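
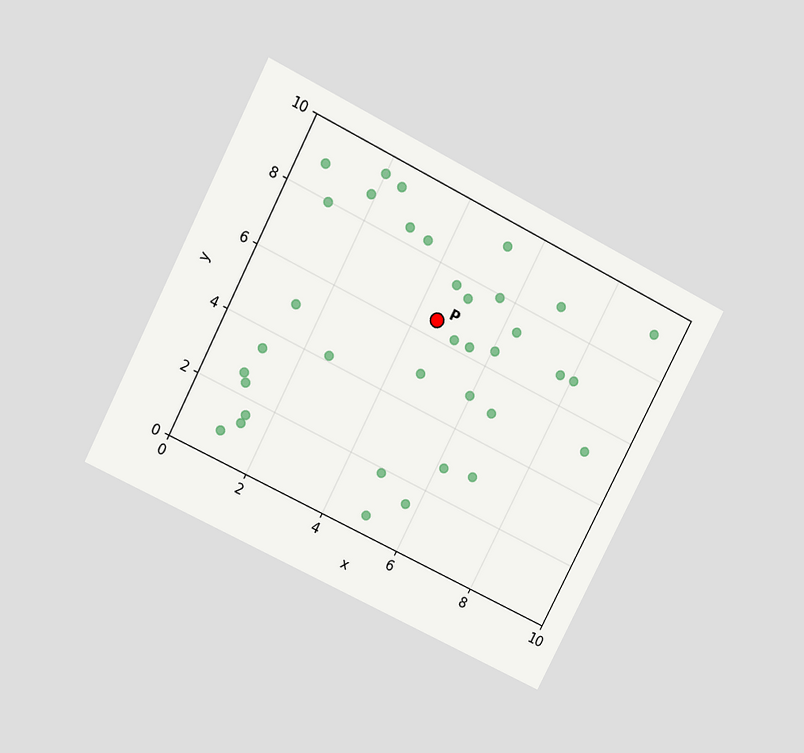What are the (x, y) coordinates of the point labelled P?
(4.5, 6.5)

The chart is tilted about 27° clockwise and viewed at a slight angle. Following the gridlines from P to each axis, P sits at (4.5, 6.5).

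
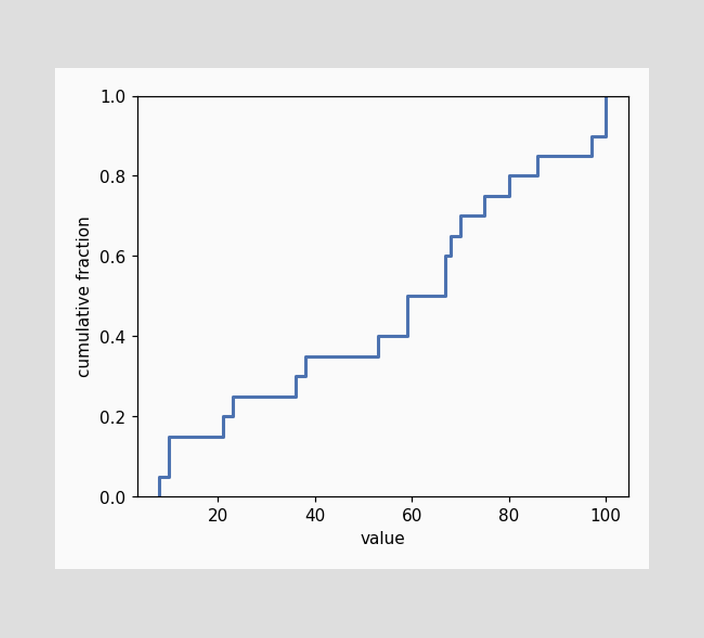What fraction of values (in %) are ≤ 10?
15%

At x=10 the ECDF step is at 15%.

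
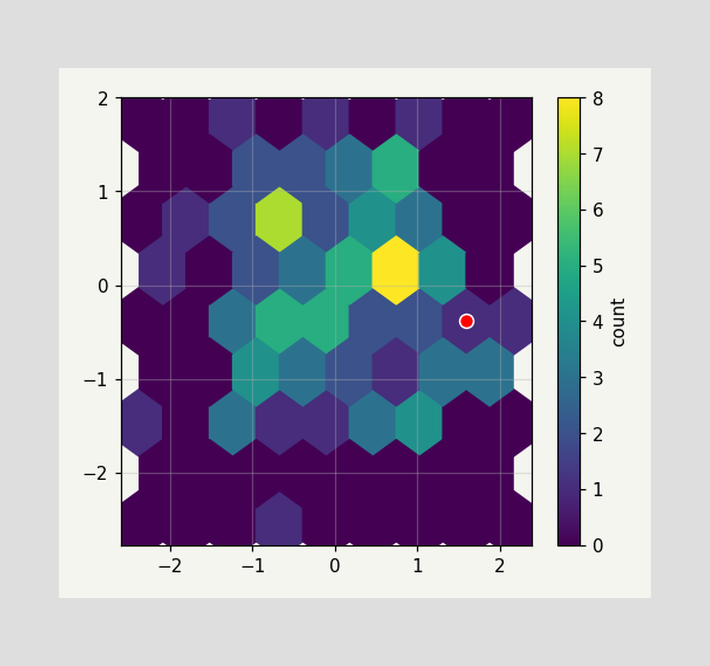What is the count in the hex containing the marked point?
The marked hex reads 1 on the colorbar.

1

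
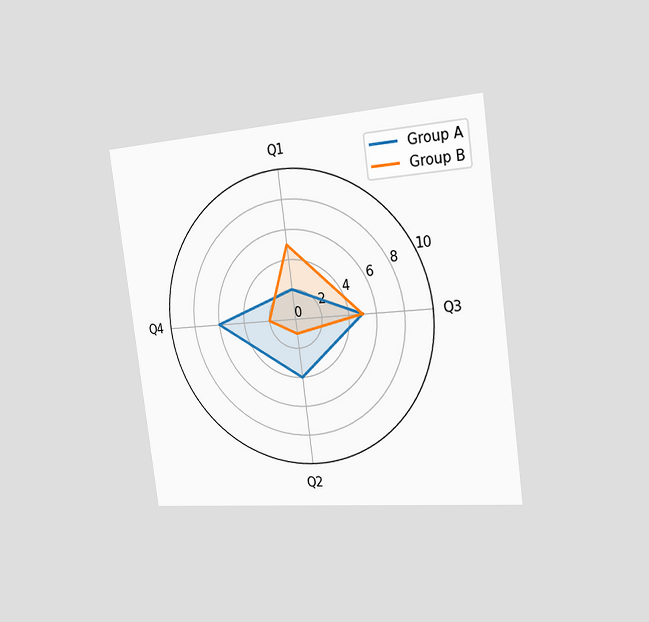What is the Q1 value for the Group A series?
2

The chart is tilted about 8° counter-clockwise and viewed slightly from the right. On the Q1 axis, Group A reaches 2.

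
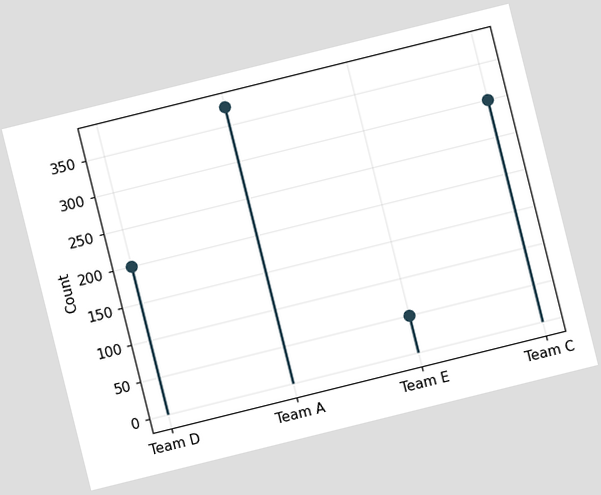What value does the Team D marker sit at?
The chart is tilted about 14° counter-clockwise. The Team D marker sits at 200.

200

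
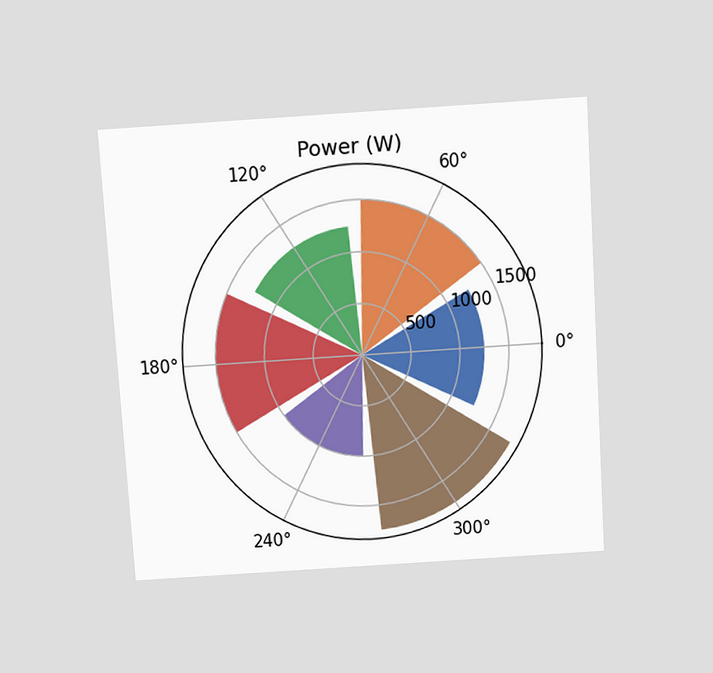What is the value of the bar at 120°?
1250W

The chart is tilted about 4° counter-clockwise and viewed slightly from above. The bar at 120° reaches 1250W on the radial axis.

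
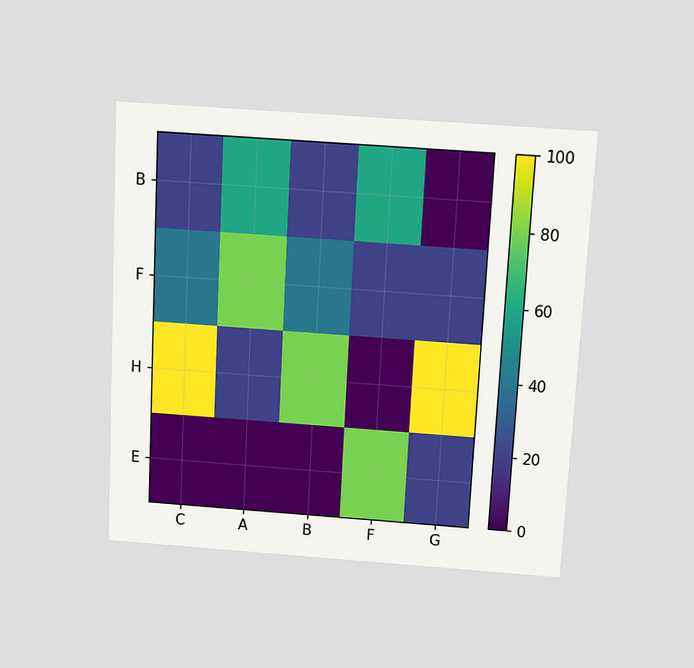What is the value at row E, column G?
The chart is tilted about 3° clockwise and viewed slightly from above. Matching cell (E, G) against the colorbar gives 20.

20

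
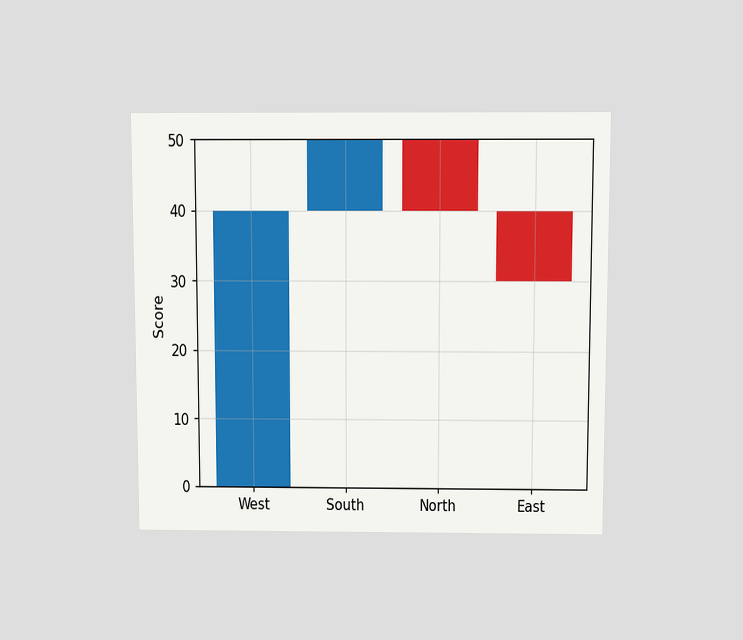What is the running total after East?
30

The chart is viewed slightly from above. After East the running total reaches 30.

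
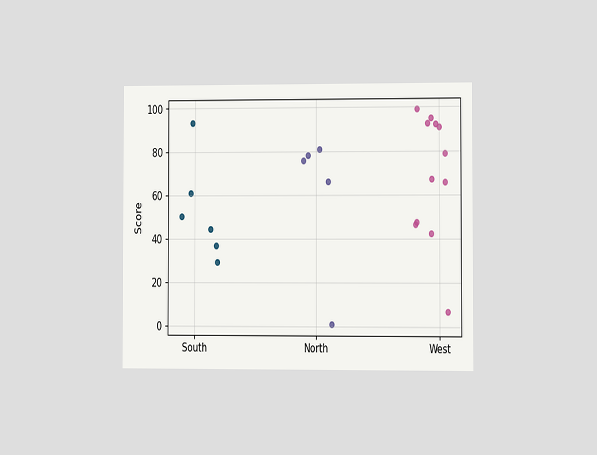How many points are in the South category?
The chart is viewed at a slight angle. Counting the markers in the South column gives 6.

6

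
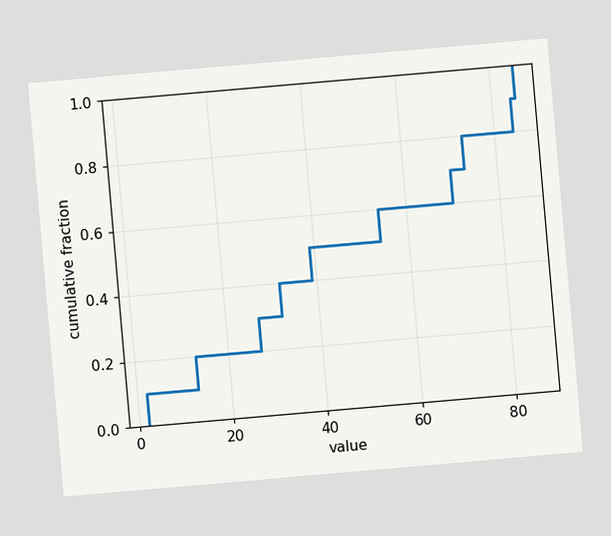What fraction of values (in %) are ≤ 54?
60%

The chart is tilted about 5° counter-clockwise. At x=54 the ECDF step is at 60%.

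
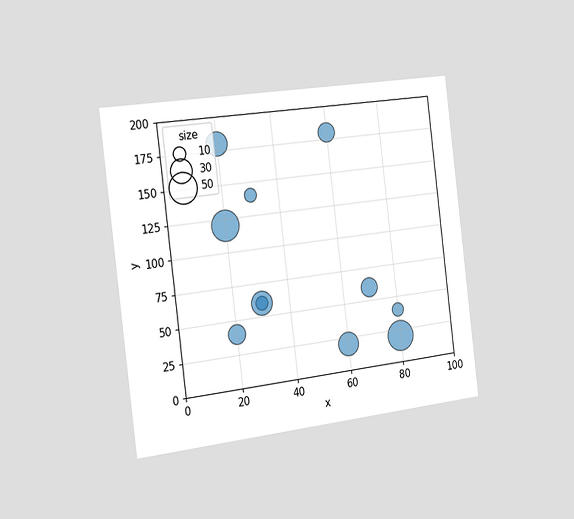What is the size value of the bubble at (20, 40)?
20

The chart is tilted about 7° counter-clockwise and viewed slightly from the left. Matching the bubble at (20, 40) against the size legend gives 20.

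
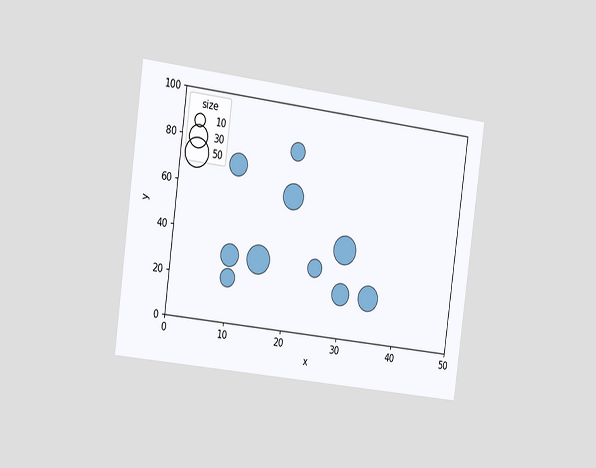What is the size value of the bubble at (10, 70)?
The chart is tilted about 8° clockwise and viewed slightly from the left. Matching the bubble at (10, 70) against the size legend gives 30.

30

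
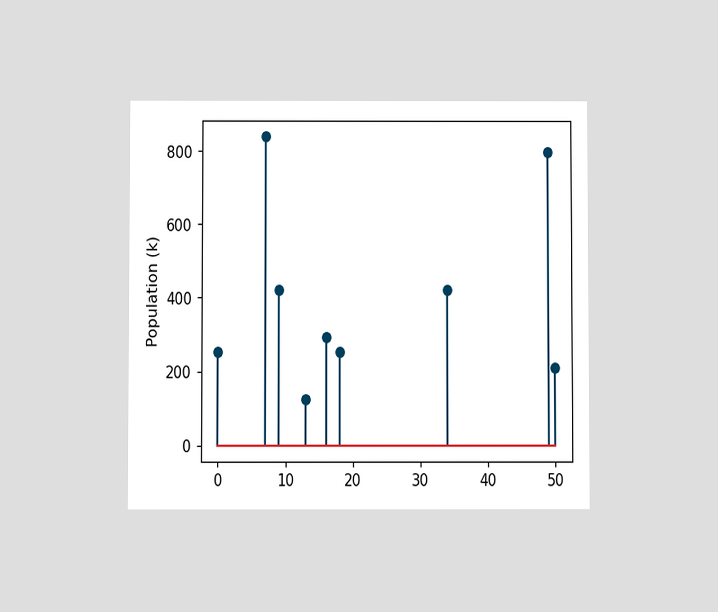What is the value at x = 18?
252k

The chart is viewed slightly from below. The stem at x=18 reaches 252k.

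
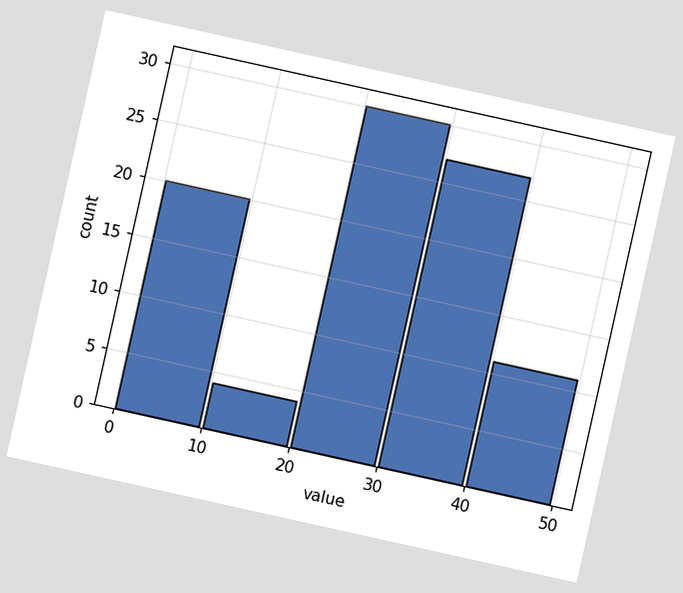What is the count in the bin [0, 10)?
The chart is tilted about 13° clockwise. The [0, 10) bin has height 20.

20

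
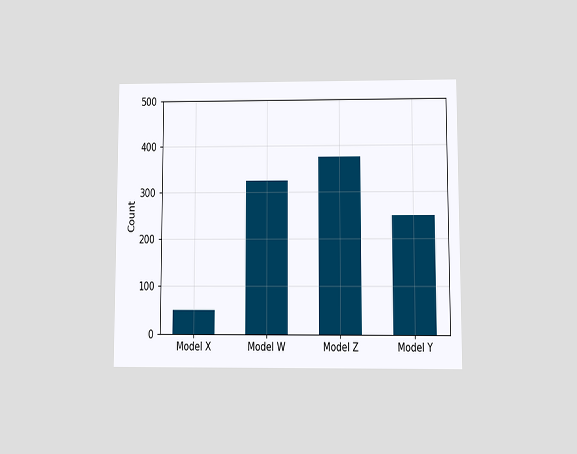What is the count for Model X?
50

The chart is viewed at a slight angle. Reading along the chart's y-axis, the Model X bar reaches 50.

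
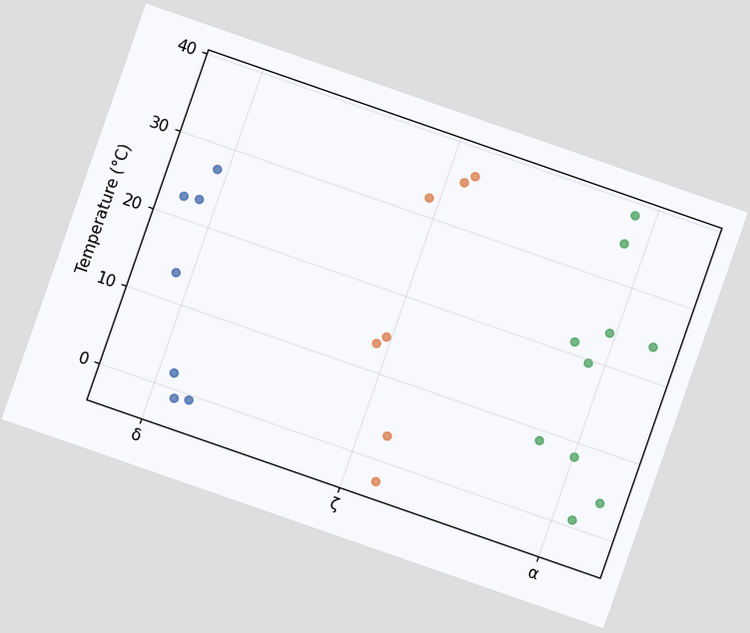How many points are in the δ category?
The chart is tilted about 19° clockwise. Counting the markers in the δ column gives 7.

7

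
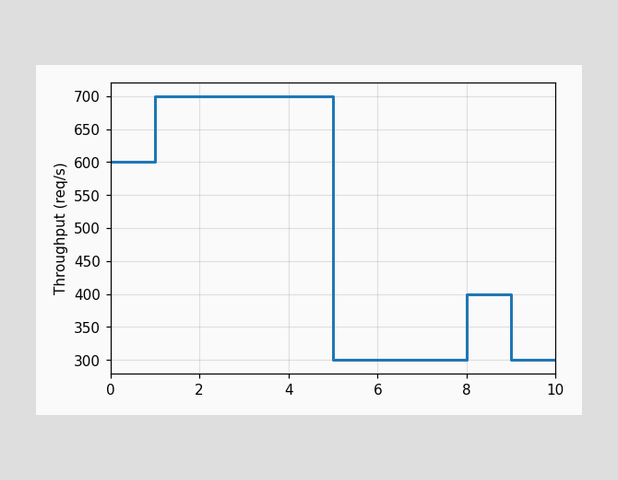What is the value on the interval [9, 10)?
300req/s

On [9, 10) the step sits at 300req/s.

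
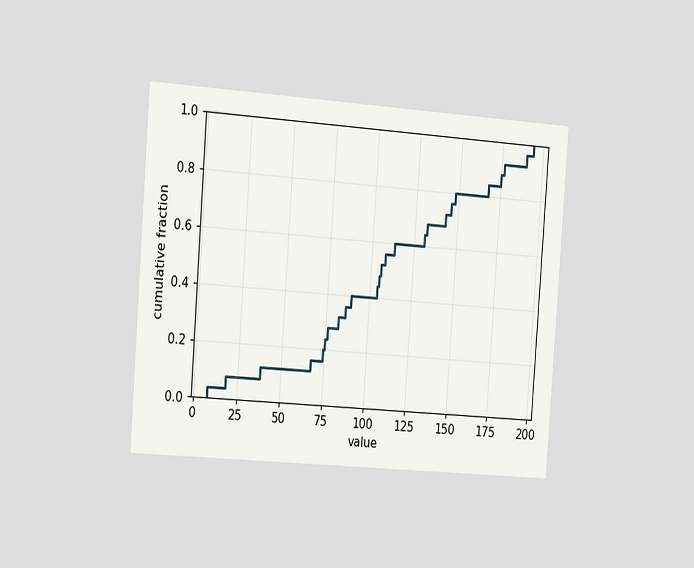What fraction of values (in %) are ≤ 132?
The chart is tilted about 4° clockwise and viewed slightly from the left. At x=132 the ECDF step is at 68%.

68%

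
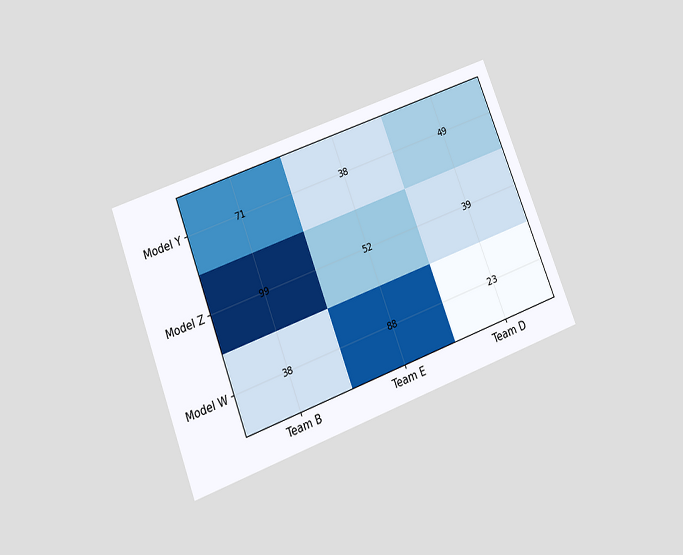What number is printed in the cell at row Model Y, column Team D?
The chart is tilted about 21° counter-clockwise and viewed slightly from below. The (Model Y, Team D) cell reads 49.

49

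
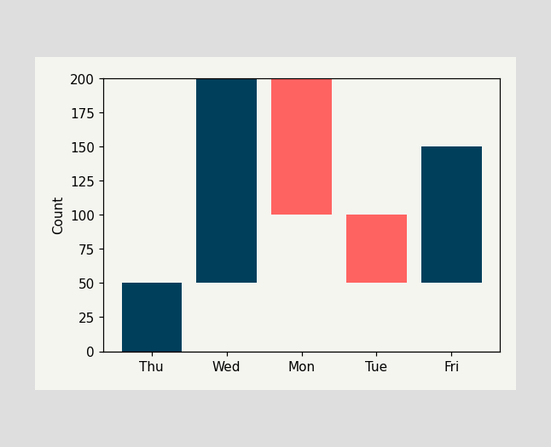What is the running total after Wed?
200

After Wed the running total reaches 200.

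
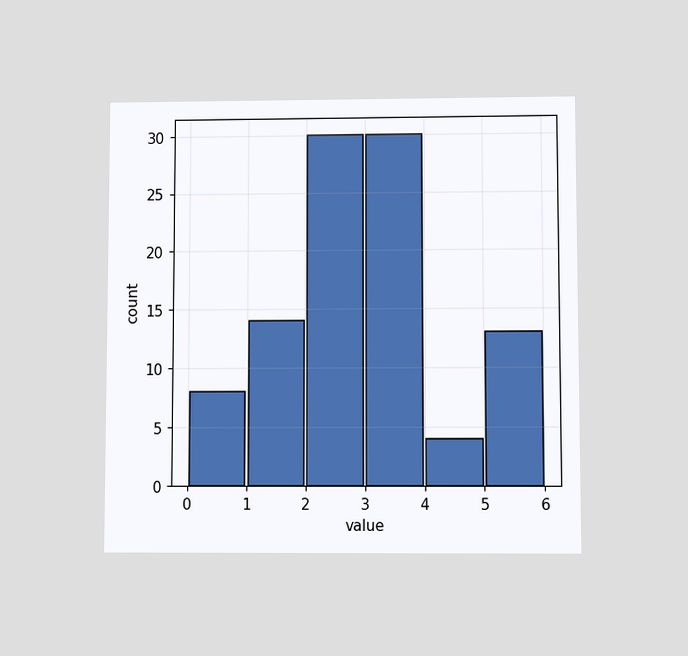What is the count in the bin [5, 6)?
13

The chart is viewed slightly from below. The [5, 6) bin has height 13.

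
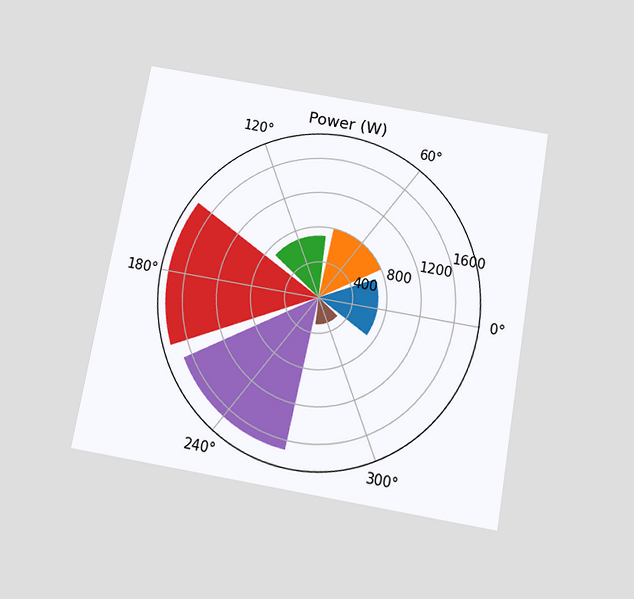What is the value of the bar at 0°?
The chart is tilted about 10° clockwise and viewed slightly from below. The bar at 0° reaches 700W on the radial axis.

700W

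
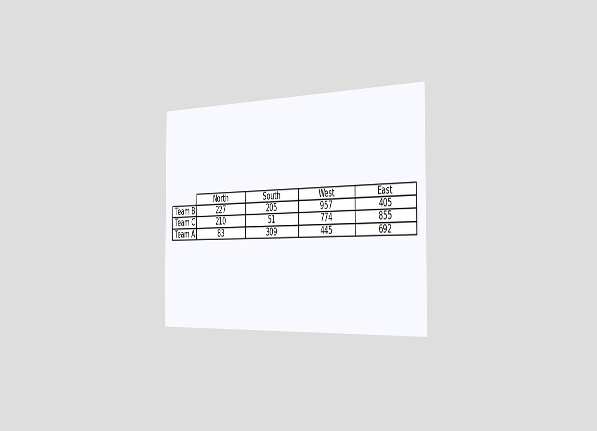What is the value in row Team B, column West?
957

The chart is viewed slightly from the right. The (Team B, West) cell reads 957.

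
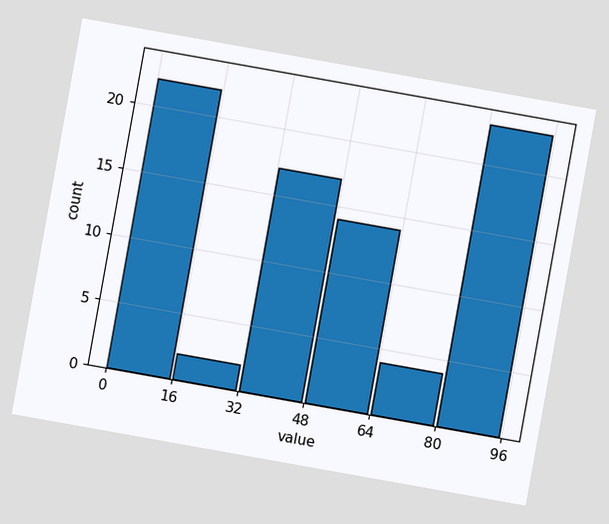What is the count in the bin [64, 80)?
4

The chart is tilted about 10° clockwise. The [64, 80) bin has height 4.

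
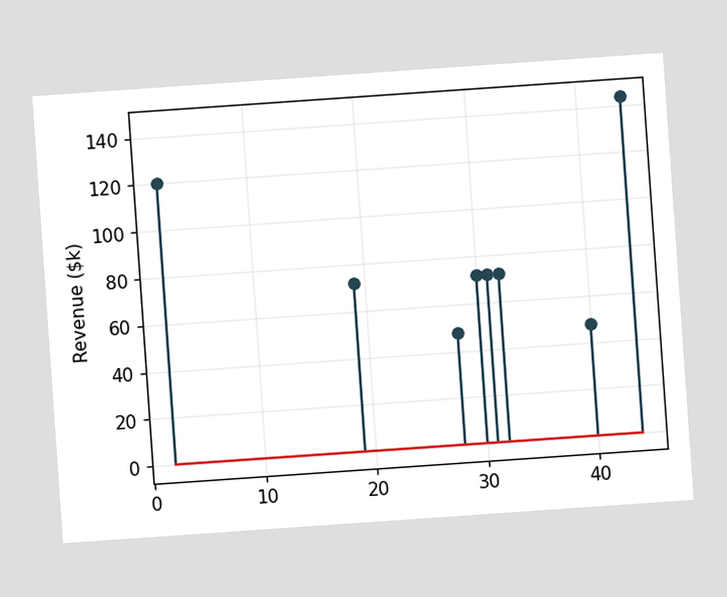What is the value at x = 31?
The chart is tilted about 4° counter-clockwise. The stem at x=31 reaches $72k.

$72k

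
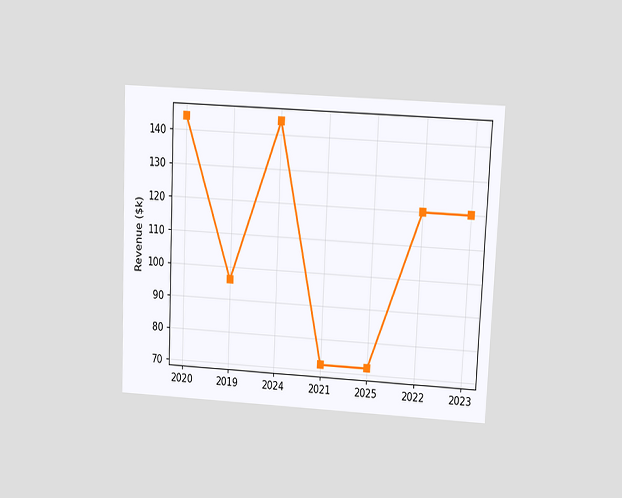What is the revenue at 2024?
The chart is tilted about 3° clockwise and viewed at a slight angle. At 2024, the line is at $144k.

$144k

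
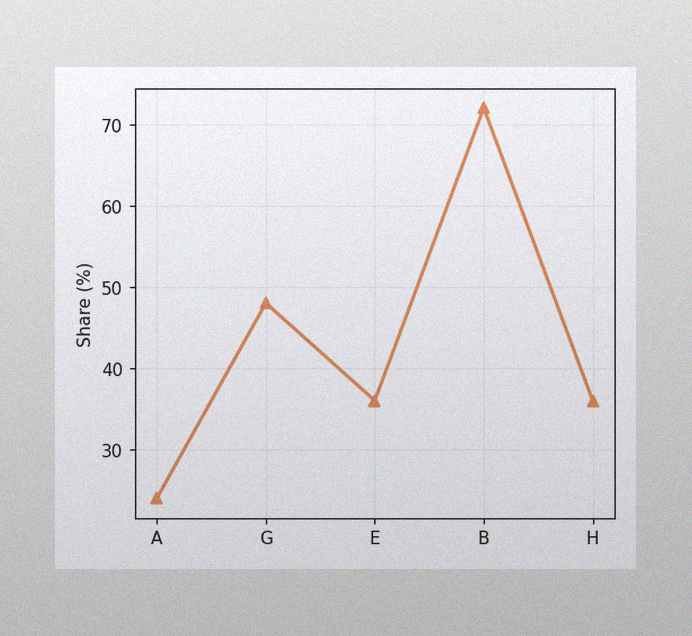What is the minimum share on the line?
24%

The image has some photo noise and uneven lighting. The lowest point is at A, and reading across to the y-axis gives 24%.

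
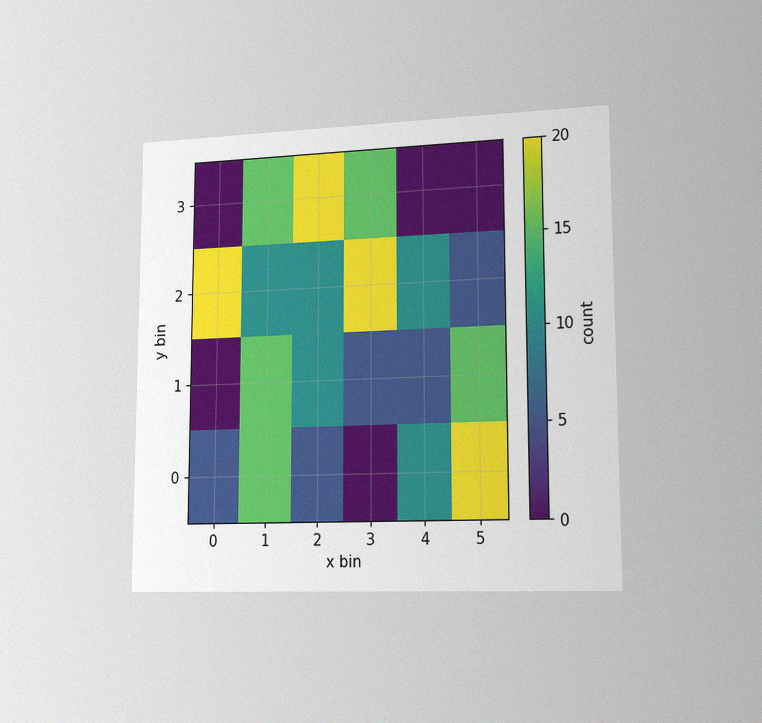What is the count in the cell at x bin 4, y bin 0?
The chart is viewed slightly from the right, with some photo noise. Matching the cell (4, 0) against the colorbar gives 10.

10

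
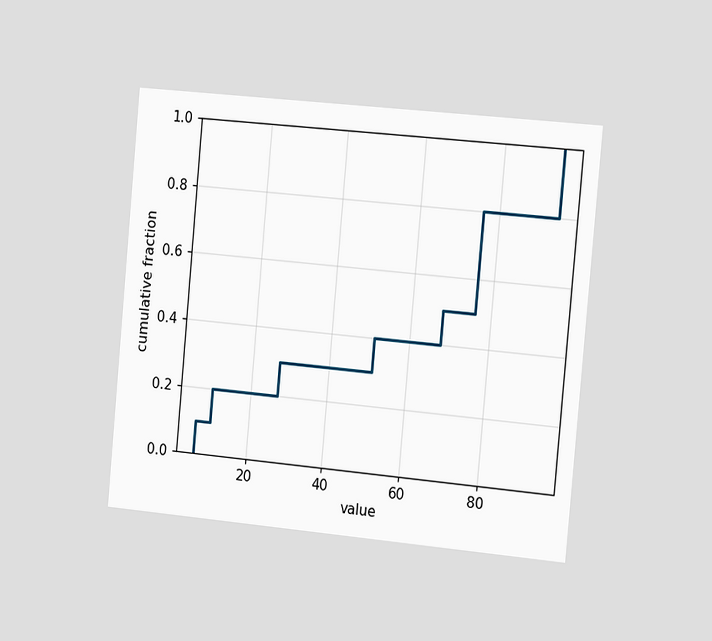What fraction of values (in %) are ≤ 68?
50%

The chart is tilted about 5° clockwise and viewed slightly from the right. At x=68 the ECDF step is at 50%.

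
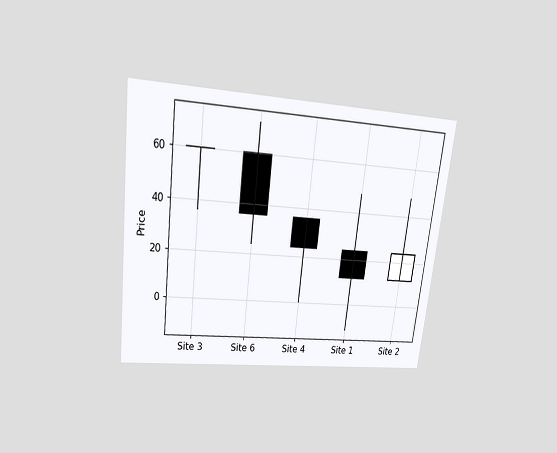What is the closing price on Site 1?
12

The chart is tilted about 7° clockwise and viewed slightly from above. The Site 1 candle closes at 12.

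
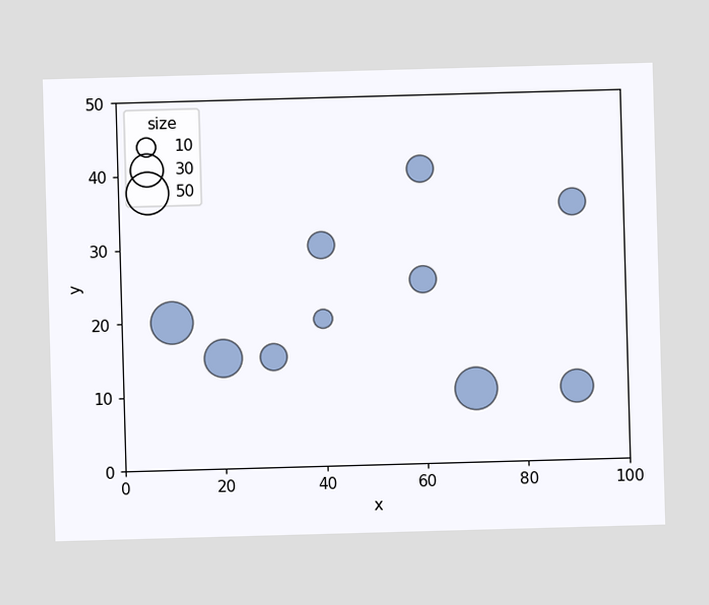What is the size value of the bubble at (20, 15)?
Matching the bubble at (20, 15) against the size legend gives 40.

40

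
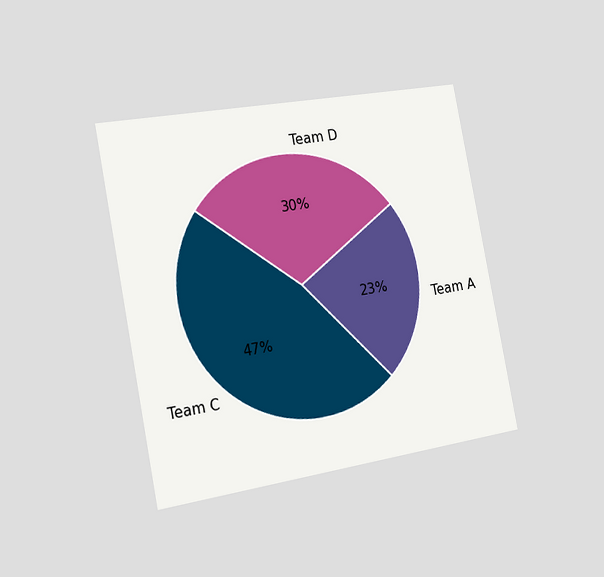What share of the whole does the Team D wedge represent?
30%

The chart is tilted about 11° counter-clockwise and viewed slightly from the left. The Team D slice takes up 30% of the pie.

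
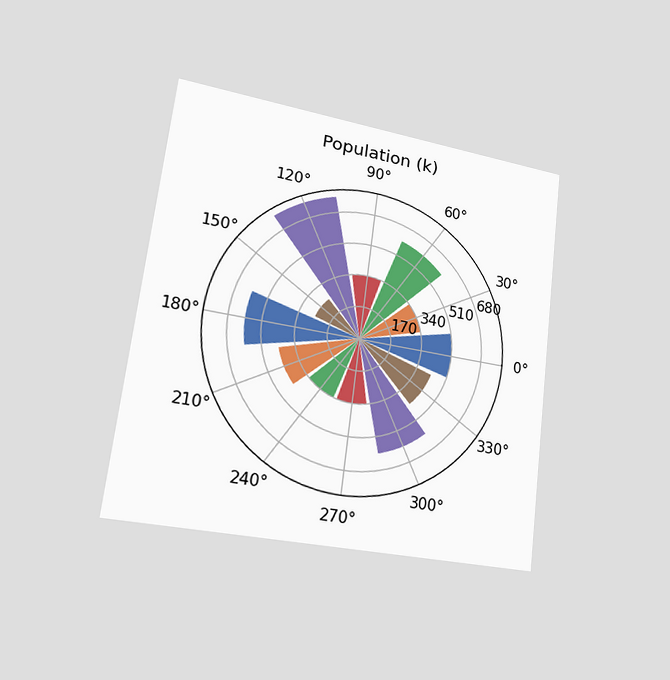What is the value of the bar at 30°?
The chart is tilted about 7° clockwise and viewed slightly from the left. The bar at 30° reaches 340k on the radial axis.

340k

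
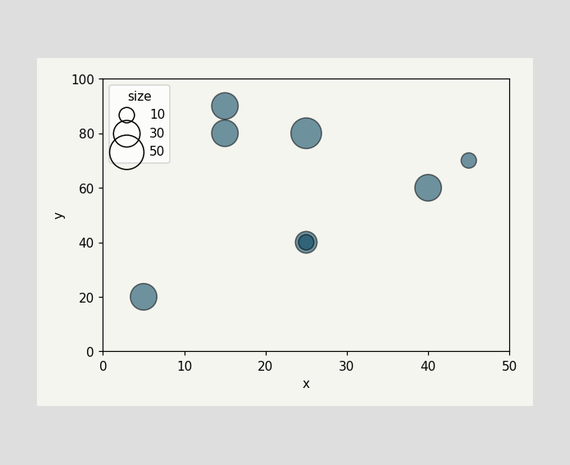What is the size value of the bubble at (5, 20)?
30

Matching the bubble at (5, 20) against the size legend gives 30.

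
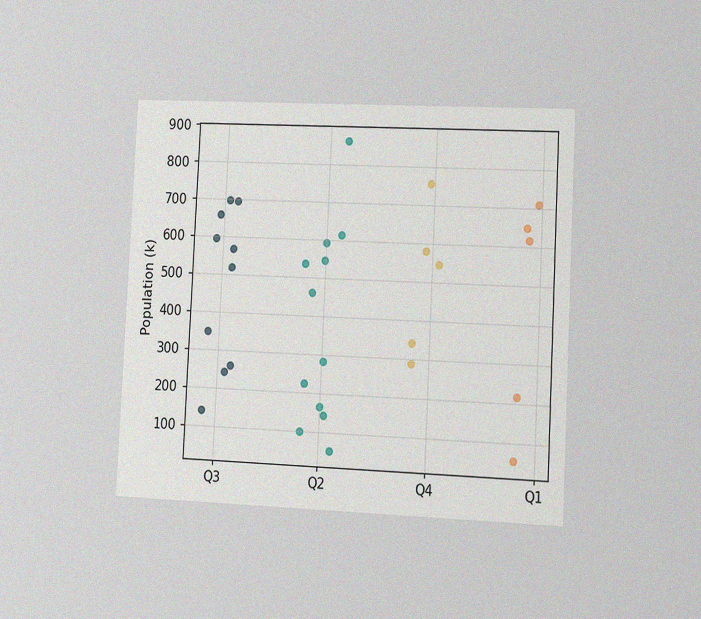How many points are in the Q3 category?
The chart is tilted about 3° clockwise and viewed slightly from the right, with some photo noise. Counting the markers in the Q3 column gives 10.

10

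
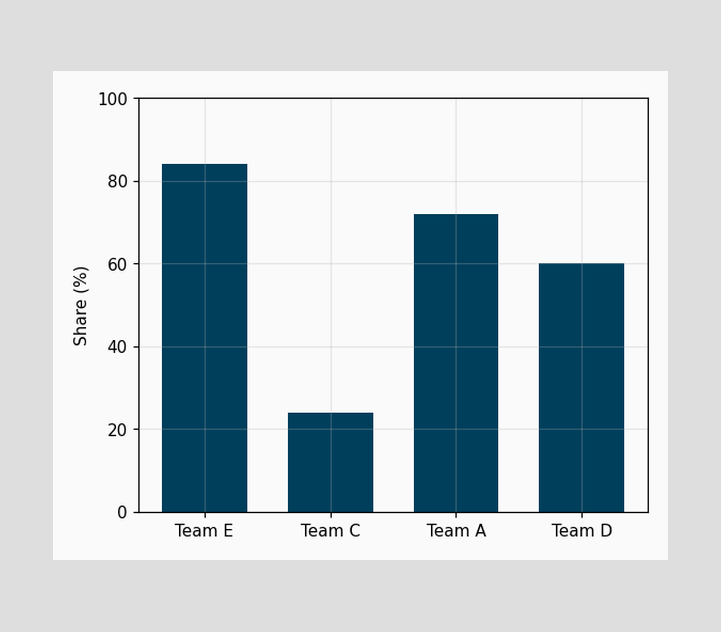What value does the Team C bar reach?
24%

Reading along the chart's y-axis, the Team C bar reaches 24%.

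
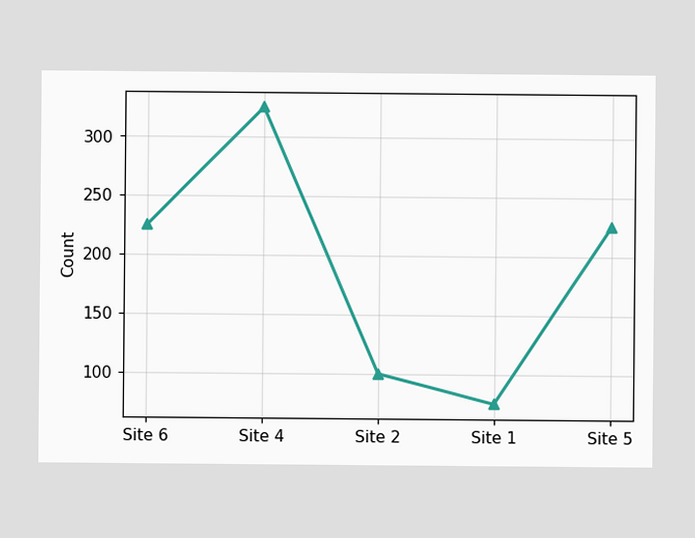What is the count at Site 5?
225

At Site 5, the line is at 225.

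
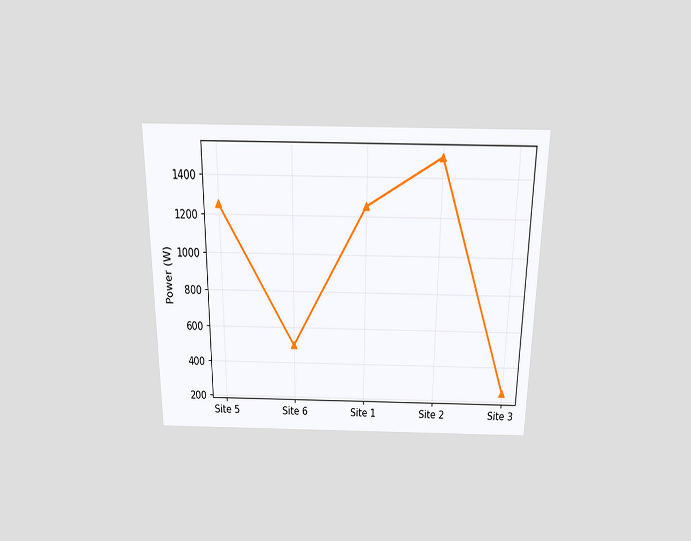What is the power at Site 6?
The chart is viewed slightly from above. At Site 6, the line is at 500W.

500W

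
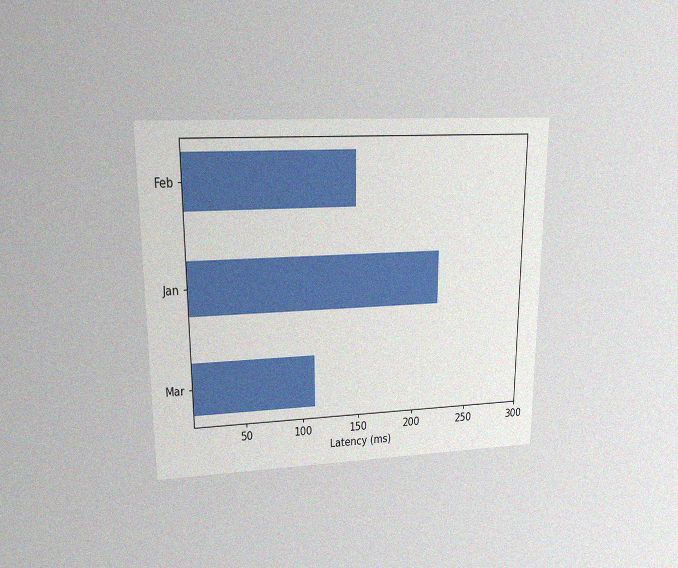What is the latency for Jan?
The chart is viewed at a slight angle, with some photo noise. Reading along the chart's x-axis, the Jan bar reaches 222ms.

222ms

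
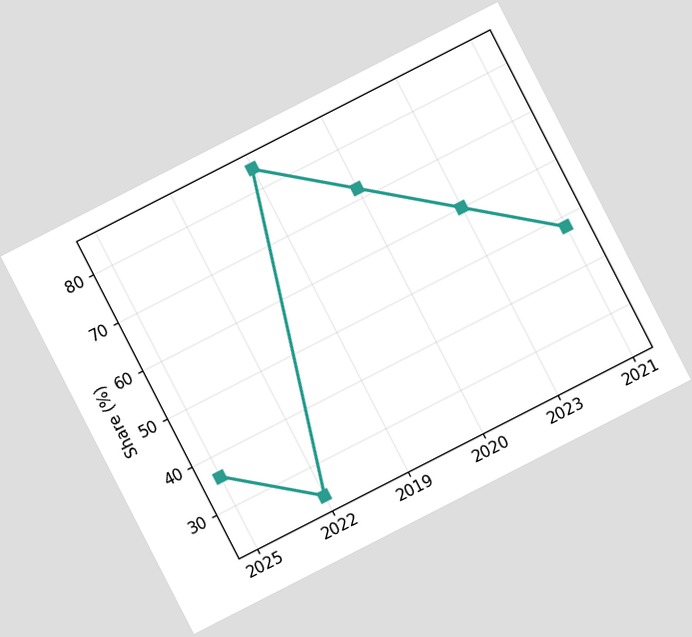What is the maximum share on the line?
84%

The chart is tilted about 27° counter-clockwise. The highest point is at 2019, and reading across to the y-axis gives 84%.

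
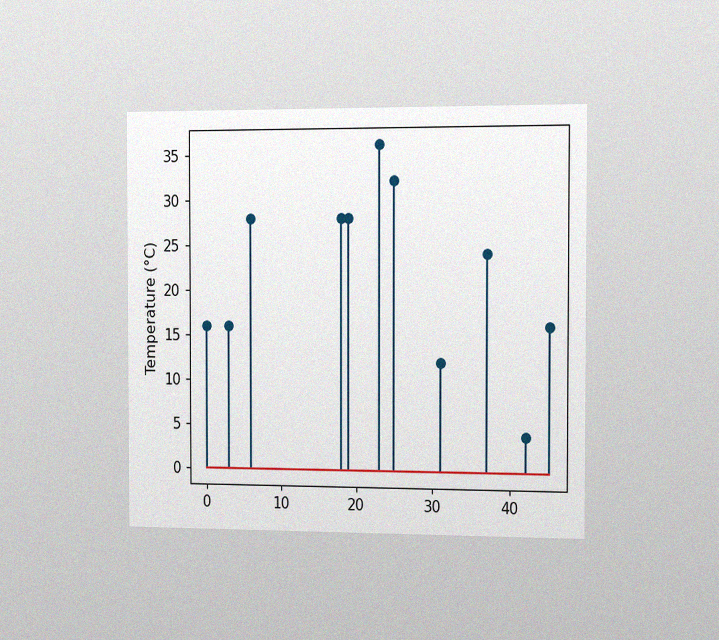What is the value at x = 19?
The chart is viewed slightly from the right, with some photo noise. The stem at x=19 reaches 28°C.

28°C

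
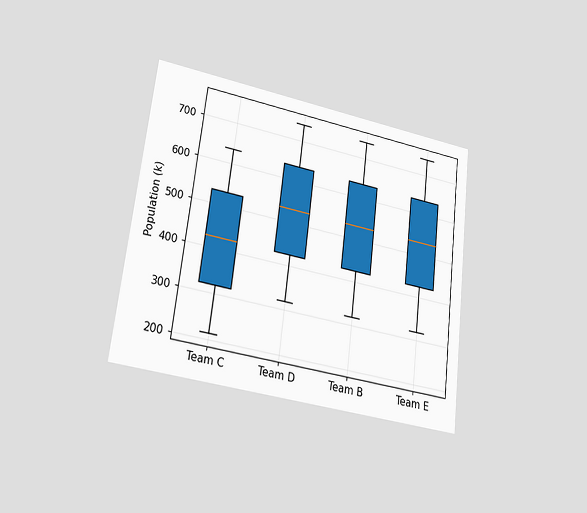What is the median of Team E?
The chart is tilted about 7° clockwise and viewed at a slight angle. The median line in the Team E box sits at 530k.

530k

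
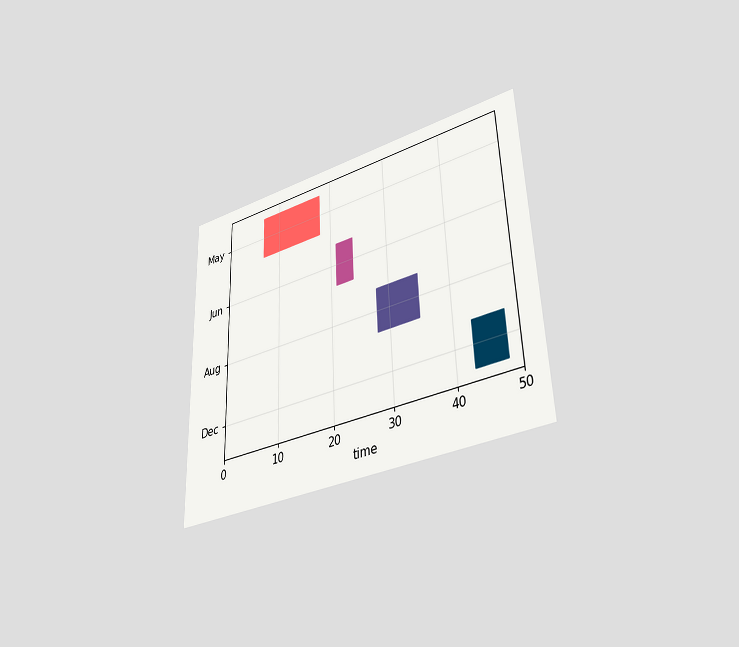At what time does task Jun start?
21

The chart is tilted about 2° counter-clockwise and viewed at a slight angle. The Jun bar begins at t=21.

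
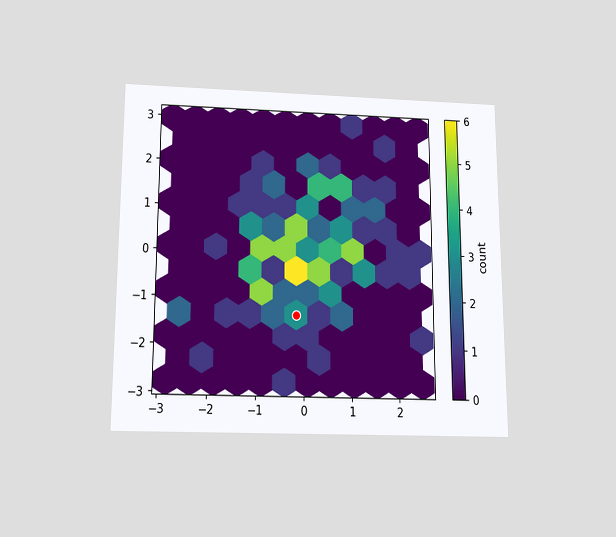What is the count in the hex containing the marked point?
The chart is viewed slightly from below. The marked hex reads 3 on the colorbar.

3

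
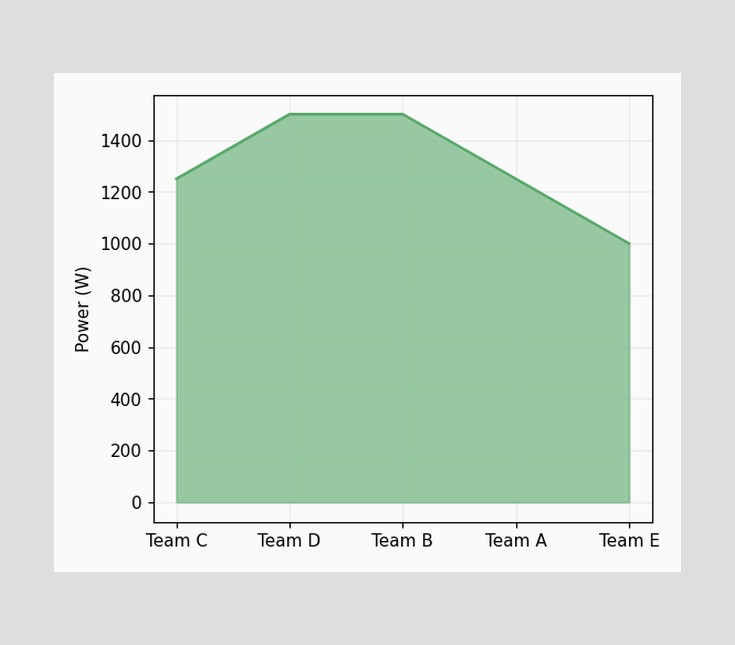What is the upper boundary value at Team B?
At Team B the upper boundary is at 1500W.

1500W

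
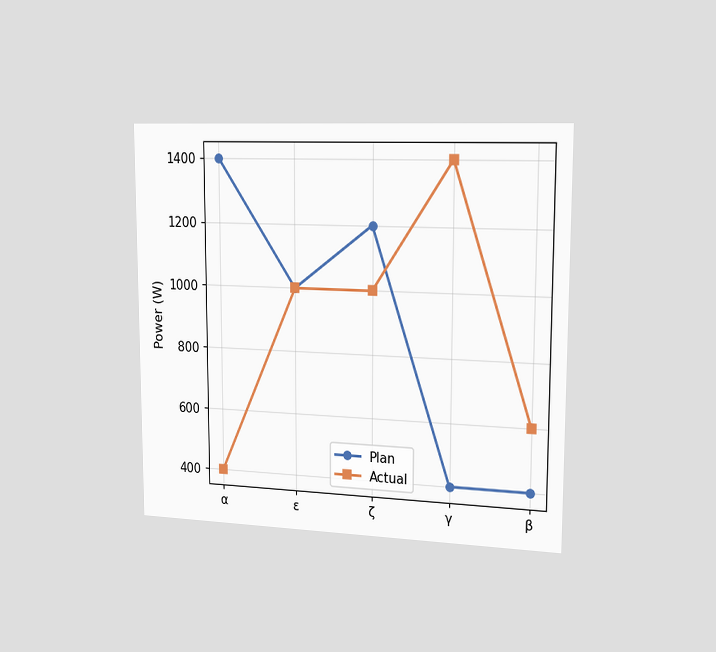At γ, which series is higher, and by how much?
Actual, by 1000W

The chart is viewed slightly from the right. At γ, Actual sits above the other line by 1000W.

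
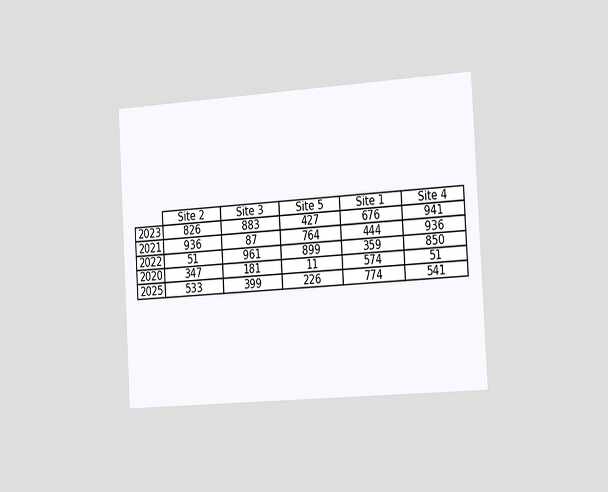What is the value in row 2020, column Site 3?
181

The chart is tilted about 3° counter-clockwise and viewed slightly from the right. The (2020, Site 3) cell reads 181.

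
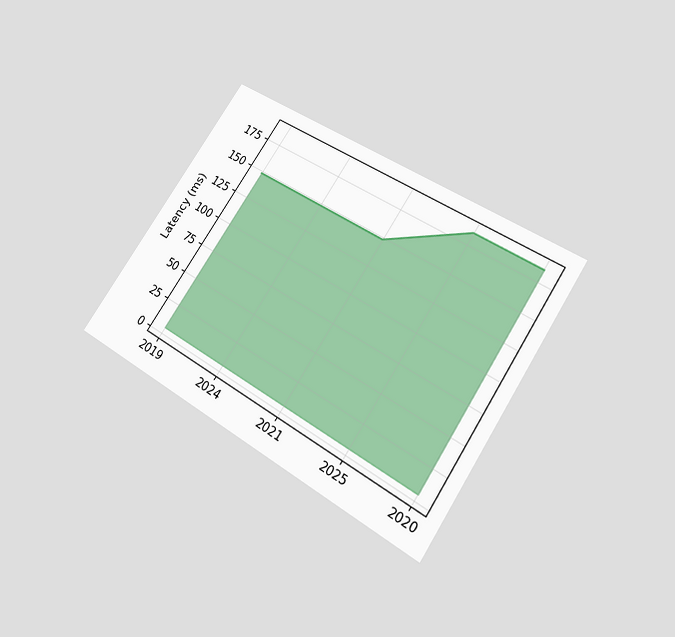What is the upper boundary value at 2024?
The chart is tilted about 33° clockwise and viewed slightly from below. At 2024 the upper boundary is at 148ms.

148ms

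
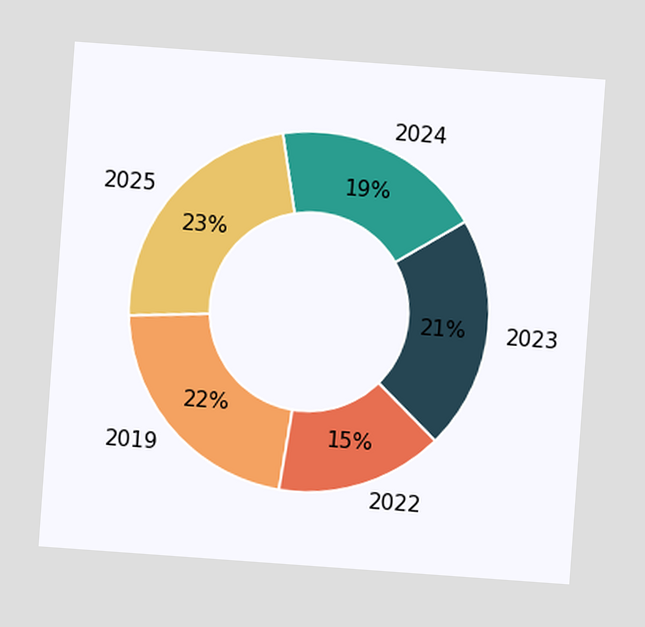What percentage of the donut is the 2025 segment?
23%

The chart is tilted about 4° clockwise. The 2025 segment takes up 23% of the ring.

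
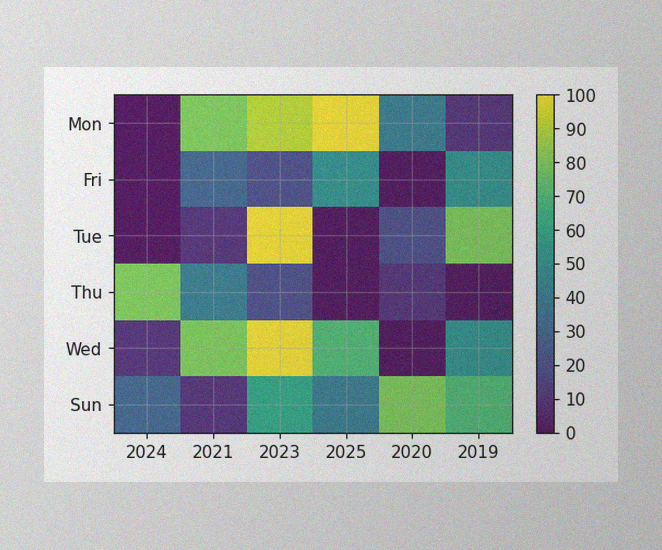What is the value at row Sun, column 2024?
30

The image has some photo noise and uneven lighting. Matching cell (Sun, 2024) against the colorbar gives 30.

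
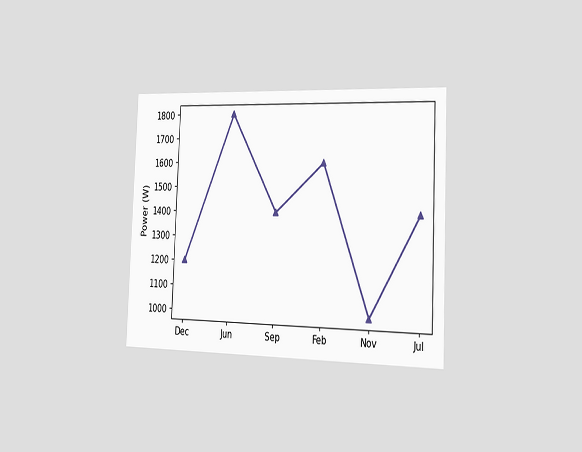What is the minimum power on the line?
1000W

The chart is tilted about 2° clockwise and viewed slightly from the right. The lowest point is at Nov, and reading across to the y-axis gives 1000W.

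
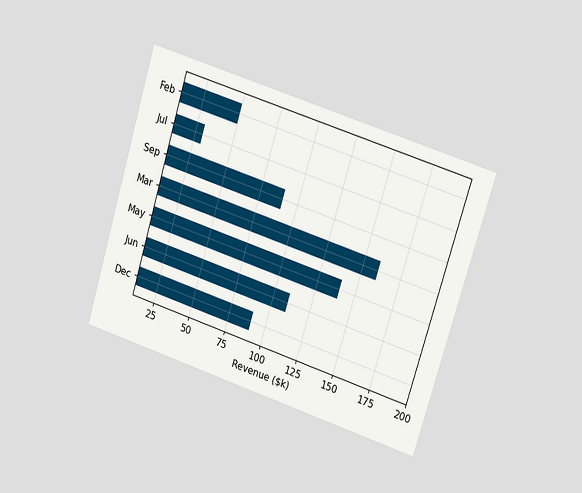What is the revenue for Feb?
The chart is tilted about 17° clockwise and viewed at a slight angle. Reading along the chart's x-axis, the Feb bar reaches $50k.

$50k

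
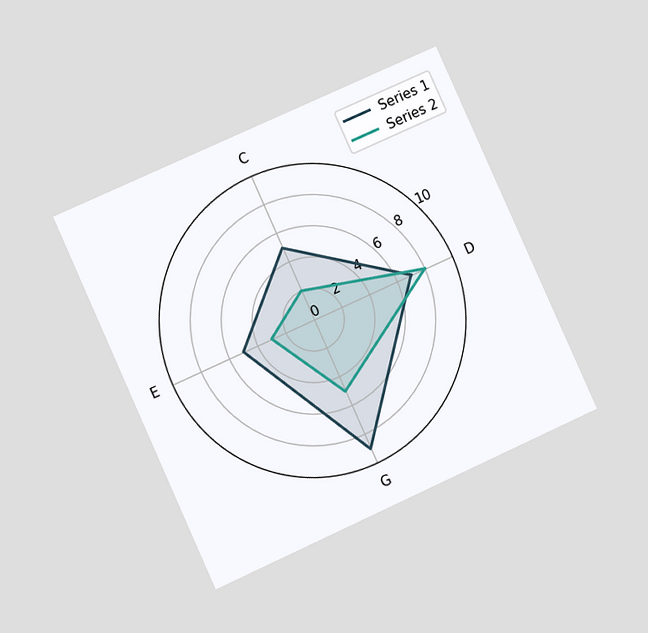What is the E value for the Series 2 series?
The chart is tilted about 24° counter-clockwise and viewed at a slight angle. On the E axis, Series 2 reaches 3.

3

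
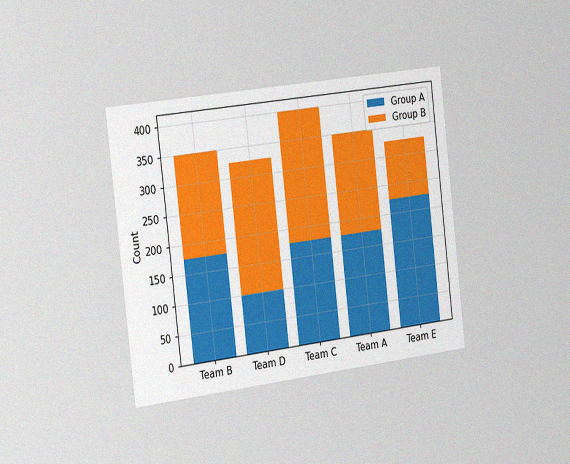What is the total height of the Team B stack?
350

The chart is tilted about 7° counter-clockwise and viewed slightly from the left, with some photo noise. The Team B stack's top reaches 350 on the y-axis.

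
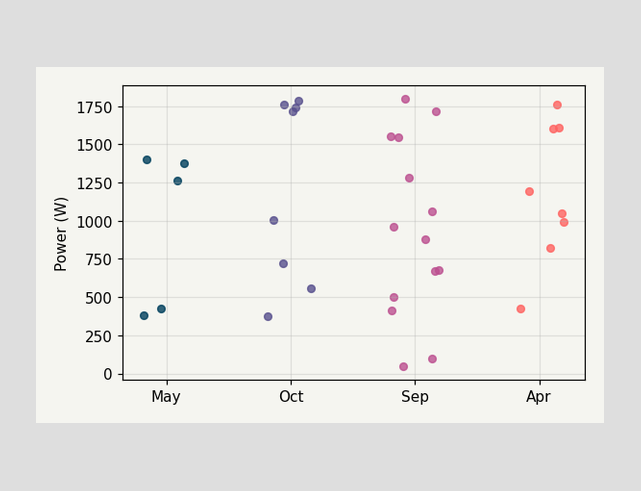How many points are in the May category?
5

Counting the markers in the May column gives 5.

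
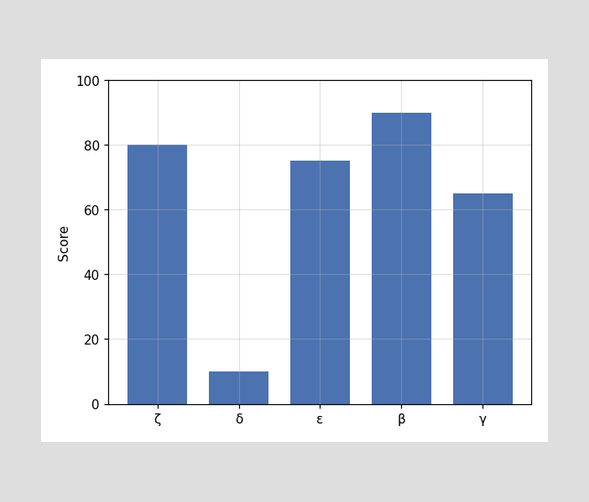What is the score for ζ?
80

Reading along the chart's y-axis, the ζ bar reaches 80.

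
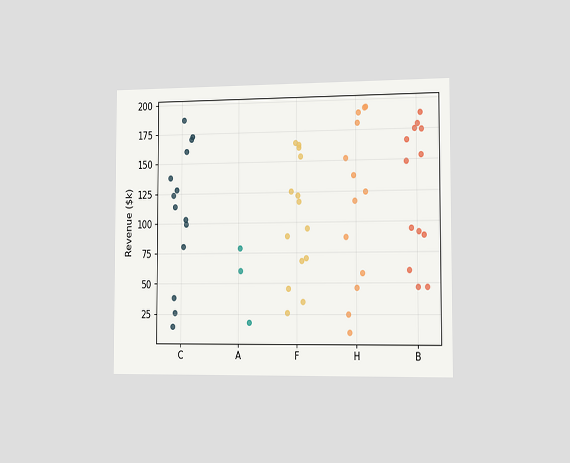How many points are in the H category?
The chart is viewed slightly from the right. Counting the markers in the H column gives 13.

13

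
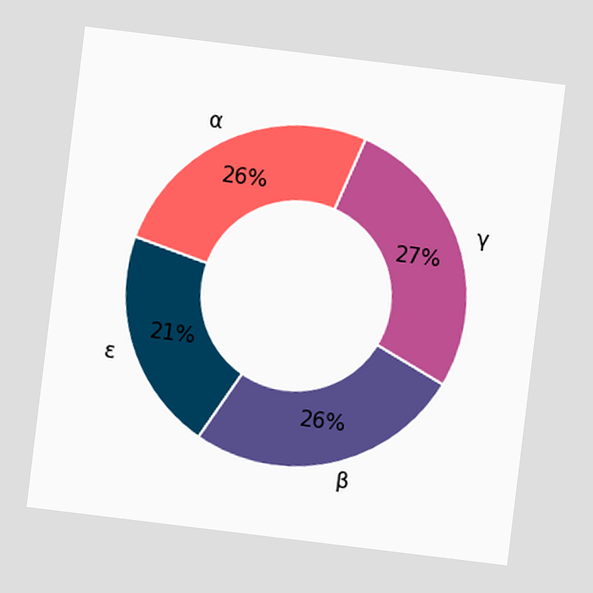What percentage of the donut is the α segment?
26%

The chart is tilted about 7° clockwise. The α segment takes up 26% of the ring.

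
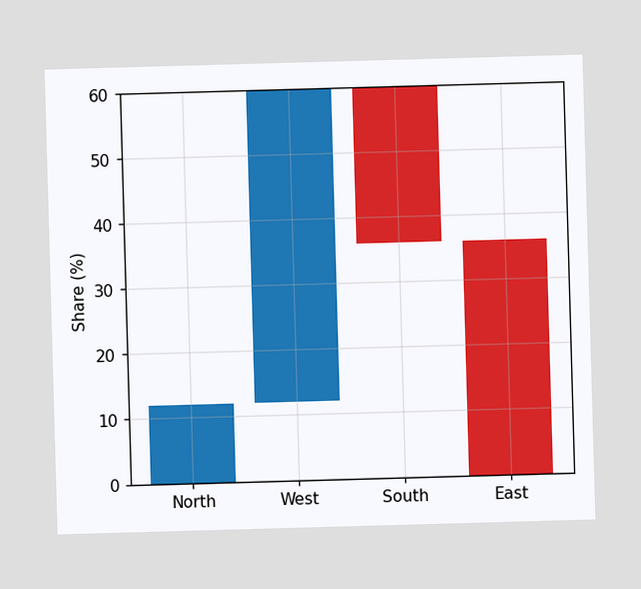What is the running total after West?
60%

After West the running total reaches 60%.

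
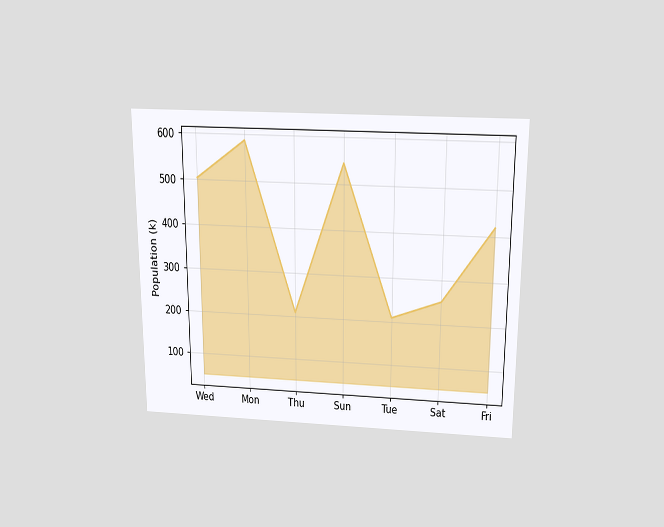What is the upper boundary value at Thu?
The chart is viewed slightly from above. At Thu the upper boundary is at 210k.

210k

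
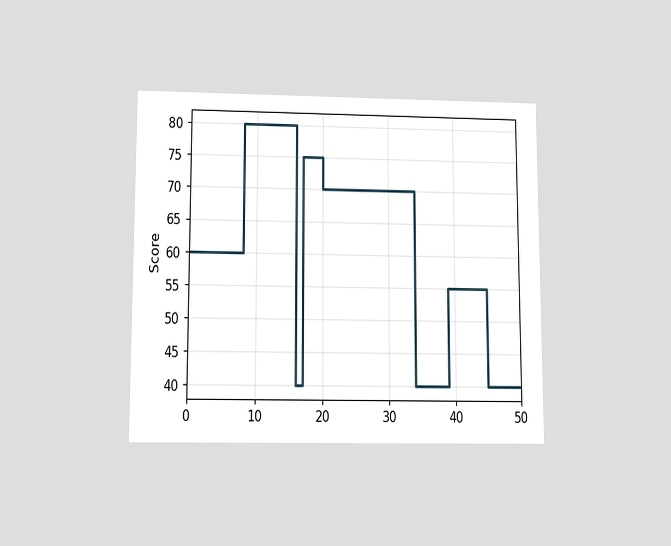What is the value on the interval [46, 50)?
The chart is viewed slightly from below. On [46, 50) the step sits at 40.

40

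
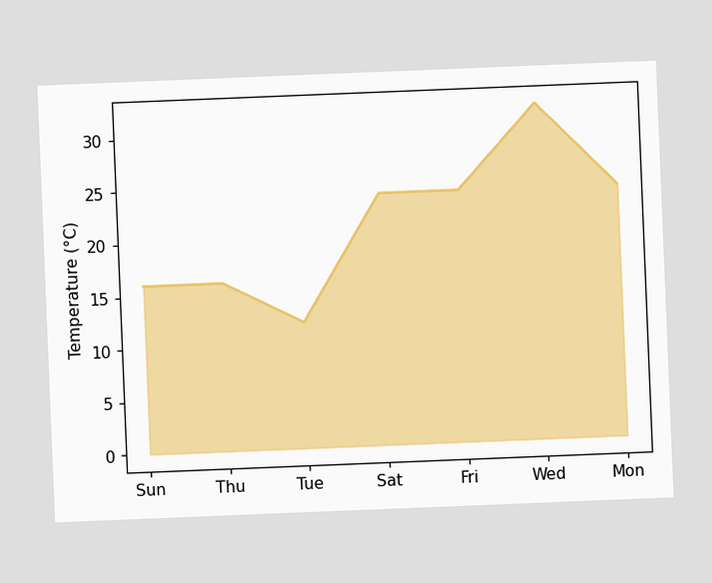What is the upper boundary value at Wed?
32°C

The chart is tilted about 2° counter-clockwise. At Wed the upper boundary is at 32°C.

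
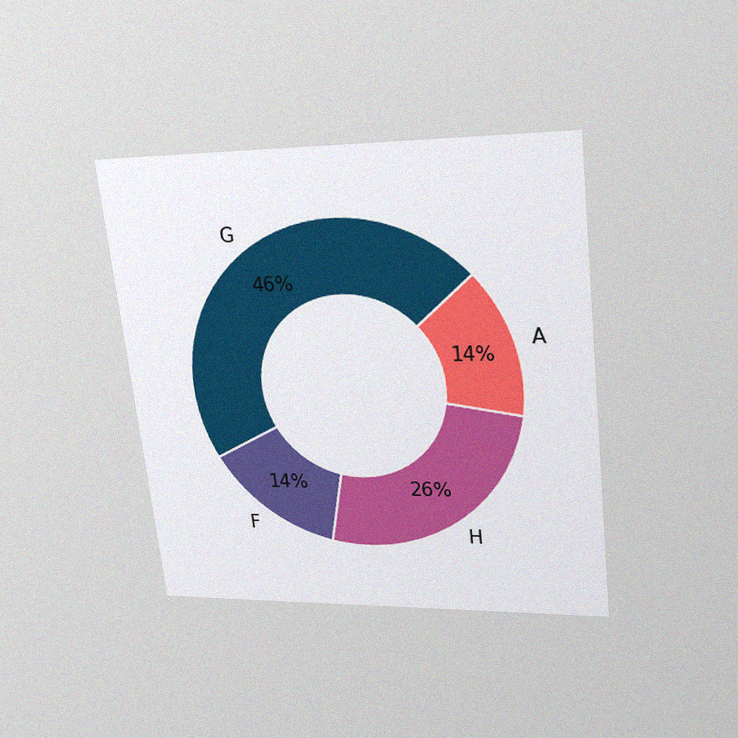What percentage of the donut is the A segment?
14%

The chart is tilted about 6° counter-clockwise and viewed slightly from above, with some photo noise. The A segment takes up 14% of the ring.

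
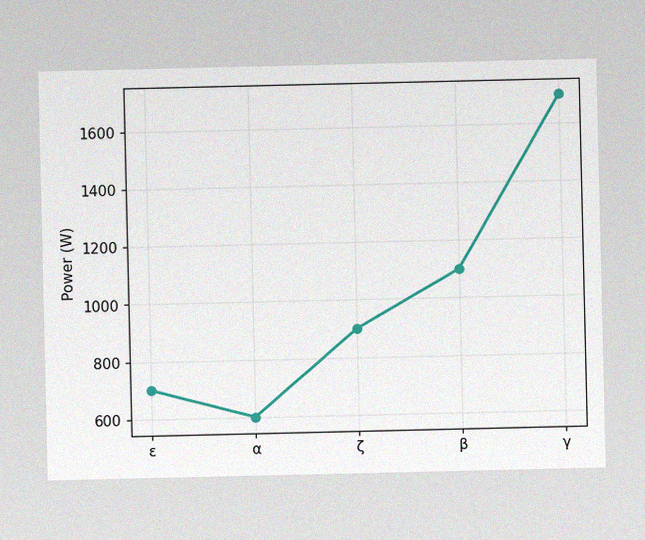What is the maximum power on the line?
The image has some photo noise and uneven lighting. The highest point is at γ, and reading across to the y-axis gives 1700W.

1700W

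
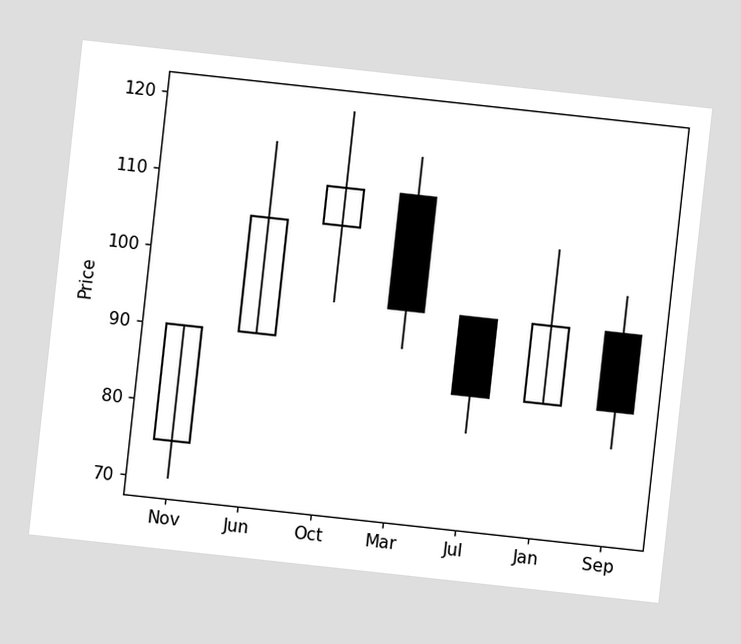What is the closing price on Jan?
95

The chart is tilted about 6° clockwise. The Jan candle closes at 95.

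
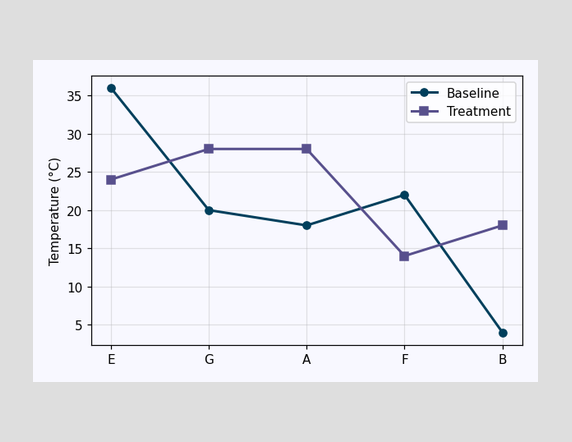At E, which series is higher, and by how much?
At E, Baseline sits above the other line by 12°C.

Baseline, by 12°C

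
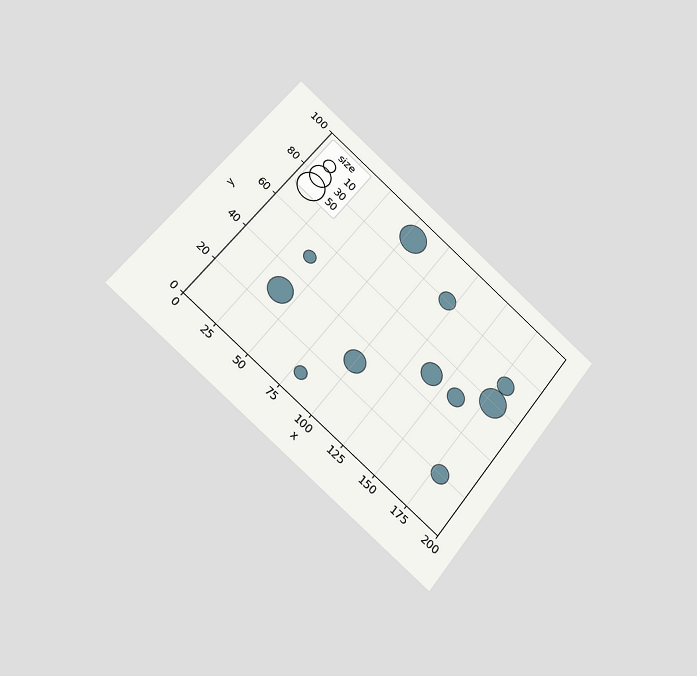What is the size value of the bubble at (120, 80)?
The chart is tilted about 37° clockwise and viewed at a slight angle. Matching the bubble at (120, 80) against the size legend gives 20.

20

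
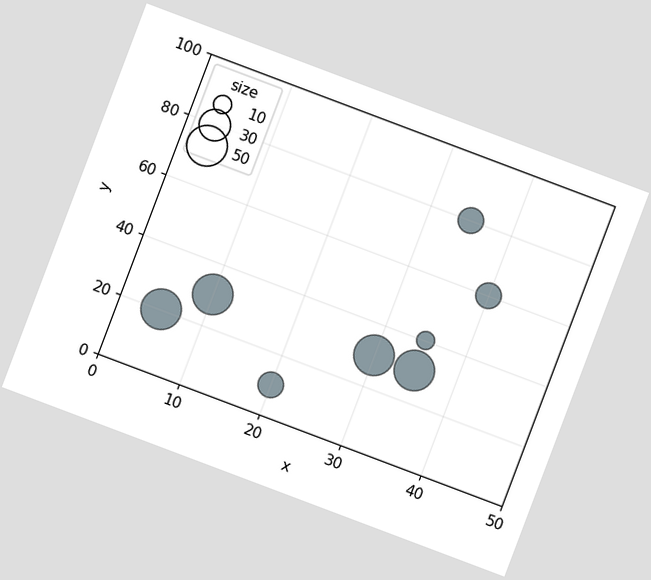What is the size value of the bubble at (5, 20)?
50

The chart is tilted about 21° clockwise. Matching the bubble at (5, 20) against the size legend gives 50.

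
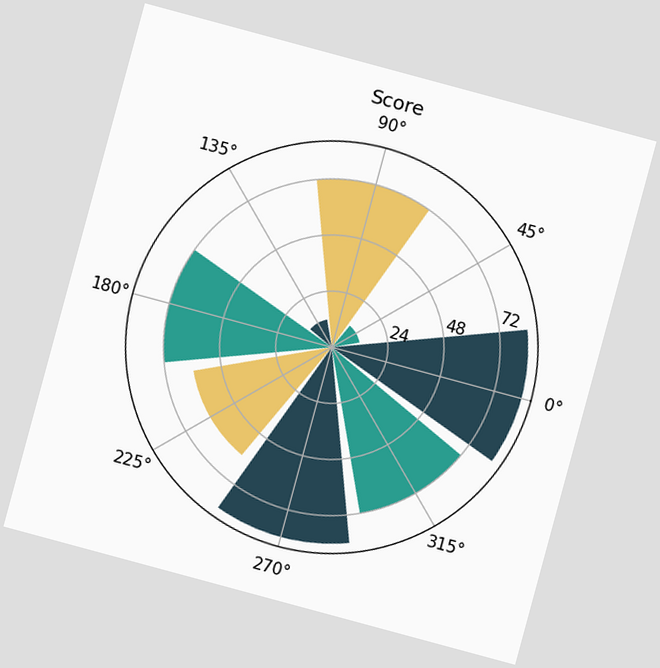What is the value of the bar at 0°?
84

The chart is tilted about 15° clockwise. The bar at 0° reaches 84 on the radial axis.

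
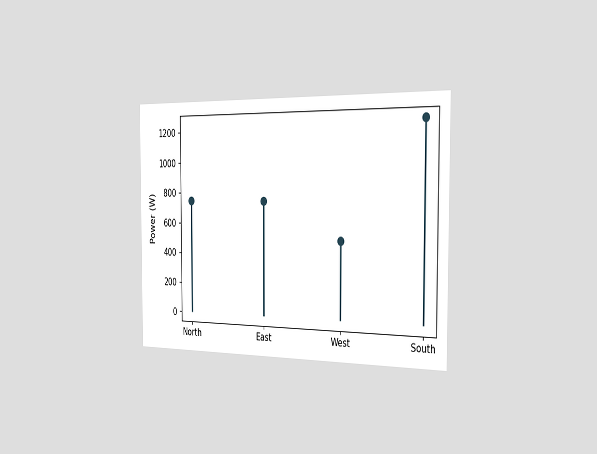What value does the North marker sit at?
750W

The chart is viewed slightly from the right. The North marker sits at 750W.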